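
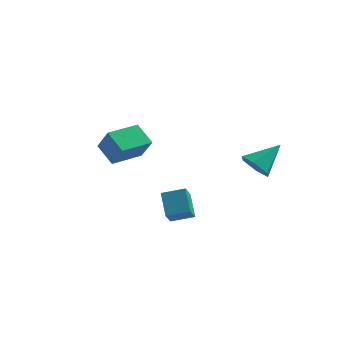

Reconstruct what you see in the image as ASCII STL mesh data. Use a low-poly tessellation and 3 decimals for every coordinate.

solid 
facet normal -0.486 -0.617 -0.619
outer loop
vertex 3.054 2.406 1.103
vertex 2.419 2.18 1.827
vertex 2.228 2.939 1.221
endloop
endfacet
facet normal 0.432 0.772 -0.466
outer loop
vertex 3.054 2.406 1.103
vertex 2.228 2.939 1.221
vertex 3.381 3.4 3.053
endloop
endfacet
facet normal -0.486 -0.617 -0.619
outer loop
vertex 2.228 2.939 1.221
vertex 2.419 2.18 1.827
vertex 1.593 2.712 1.945
endloop
endfacet
facet normal -0.351 0.936 -0.015
outer loop
vertex 2.228 2.939 1.221
vertex 1.593 2.712 1.945
vertex 3.381 3.4 3.053
endloop
endfacet
facet normal -0.486 -0.617 -0.619
outer loop
vertex 1.593 2.712 1.945
vertex 2.419 2.18 1.827
vertex 1.783 1.953 2.552
endloop
endfacet
facet normal -0.589 0.410 0.697
outer loop
vertex 1.593 2.712 1.945
vertex 1.783 1.953 2.552
vertex 3.381 3.4 3.053
endloop
endfacet
facet normal -0.486 -0.616 -0.619
outer loop
vertex 1.783 1.953 2.552
vertex 2.419 2.18 1.827
vertex 2.609 1.421 2.433
endloop
endfacet
facet normal -0.044 -0.283 0.958
outer loop
vertex 1.783 1.953 2.552
vertex 2.609 1.421 2.433
vertex 3.381 3.4 3.053
endloop
endfacet
facet normal -0.486 -0.616 -0.619
outer loop
vertex 2.609 1.421 2.433
vertex 2.419 2.18 1.827
vertex 3.245 1.647 1.709
endloop
endfacet
facet normal 0.737 -0.446 0.508
outer loop
vertex 2.609 1.421 2.433
vertex 3.245 1.647 1.709
vertex 3.381 3.4 3.053
endloop
endfacet
facet normal -0.486 -0.617 -0.619
outer loop
vertex 3.245 1.647 1.709
vertex 2.419 2.18 1.827
vertex 3.054 2.406 1.103
endloop
endfacet
facet normal 0.975 0.082 -0.205
outer loop
vertex 3.245 1.647 1.709
vertex 3.054 2.406 1.103
vertex 3.381 3.4 3.053
endloop
endfacet
facet normal -0.510 0.343 -0.789
outer loop
vertex -5.04 -0.732 3.322
vertex -4.09 0.899 3.418
vertex -4.021 -1.274 2.428
endloop
endfacet
facet normal -0.503 -0.863 -0.050
outer loop
vertex -3.21 -1.819 3.682
vertex -5.04 -0.732 3.322
vertex -4.021 -1.274 2.428
endloop
endfacet
facet normal -0.510 0.343 -0.789
outer loop
vertex -4.021 -1.274 2.428
vertex -4.09 0.899 3.418
vertex -3.071 0.358 2.523
endloop
endfacet
facet normal 0.698 -0.371 -0.613
outer loop
vertex -3.071 0.358 2.523
vertex -3.21 -1.819 3.682
vertex -4.021 -1.274 2.428
endloop
endfacet
facet normal -0.698 0.371 0.613
outer loop
vertex -5.04 -0.732 3.322
vertex -3.279 0.354 4.672
vertex -4.09 0.899 3.418
endloop
endfacet
facet normal -0.503 -0.863 -0.051
outer loop
vertex -4.229 -1.278 4.577
vertex -5.04 -0.732 3.322
vertex -3.21 -1.819 3.682
endloop
endfacet
facet normal -0.698 0.371 0.612
outer loop
vertex -4.229 -1.278 4.577
vertex -3.279 0.354 4.672
vertex -5.04 -0.732 3.322
endloop
endfacet
facet normal 0.502 0.863 0.050
outer loop
vertex -4.09 0.899 3.418
vertex -3.279 0.354 4.672
vertex -3.071 0.358 2.523
endloop
endfacet
facet normal 0.698 -0.371 -0.612
outer loop
vertex -2.26 -0.188 3.778
vertex -3.21 -1.819 3.682
vertex -3.071 0.358 2.523
endloop
endfacet
facet normal 0.503 0.863 0.050
outer loop
vertex -3.071 0.358 2.523
vertex -3.279 0.354 4.672
vertex -2.26 -0.188 3.778
endloop
endfacet
facet normal 0.510 -0.344 0.788
outer loop
vertex -2.26 -0.188 3.778
vertex -4.229 -1.278 4.577
vertex -3.21 -1.819 3.682
endloop
endfacet
facet normal 0.510 -0.343 0.789
outer loop
vertex -3.279 0.354 4.672
vertex -4.229 -1.278 4.577
vertex -2.26 -0.188 3.778
endloop
endfacet
facet normal -0.916 -0.298 -0.270
outer loop
vertex -0.466 -3.581 1.91
vertex -0.499 -2.849 1.216
vertex 0.155 -4.543 0.865
endloop
endfacet
facet normal 0.032 -0.726 0.687
outer loop
vertex 1.299 -4.171 1.204
vertex -0.466 -3.581 1.91
vertex 0.155 -4.543 0.865
endloop
endfacet
facet normal -0.916 -0.297 -0.271
outer loop
vertex 0.155 -4.543 0.865
vertex -0.499 -2.849 1.216
vertex 0.122 -3.81 0.171
endloop
endfacet
facet normal 0.401 -0.620 -0.674
outer loop
vertex 0.122 -3.81 0.171
vertex 1.299 -4.171 1.204
vertex 0.155 -4.543 0.865
endloop
endfacet
facet normal -0.401 0.621 0.674
outer loop
vertex -0.466 -3.581 1.91
vertex 0.645 -2.477 1.555
vertex -0.499 -2.849 1.216
endloop
endfacet
facet normal 0.032 -0.726 0.687
outer loop
vertex 0.678 -3.21 2.249
vertex -0.466 -3.581 1.91
vertex 1.299 -4.171 1.204
endloop
endfacet
facet normal -0.401 0.620 0.674
outer loop
vertex 0.678 -3.21 2.249
vertex 0.645 -2.477 1.555
vertex -0.466 -3.581 1.91
endloop
endfacet
facet normal -0.033 0.726 -0.687
outer loop
vertex -0.499 -2.849 1.216
vertex 0.645 -2.477 1.555
vertex 0.122 -3.81 0.171
endloop
endfacet
facet normal 0.401 -0.621 -0.674
outer loop
vertex 1.266 -3.439 0.51
vertex 1.299 -4.171 1.204
vertex 0.122 -3.81 0.171
endloop
endfacet
facet normal -0.032 0.726 -0.687
outer loop
vertex 0.122 -3.81 0.171
vertex 0.645 -2.477 1.555
vertex 1.266 -3.439 0.51
endloop
endfacet
facet normal 0.916 0.298 0.270
outer loop
vertex 1.266 -3.439 0.51
vertex 0.678 -3.21 2.249
vertex 1.299 -4.171 1.204
endloop
endfacet
facet normal 0.916 0.297 0.270
outer loop
vertex 0.645 -2.477 1.555
vertex 0.678 -3.21 2.249
vertex 1.266 -3.439 0.51
endloop
endfacet

endsolid


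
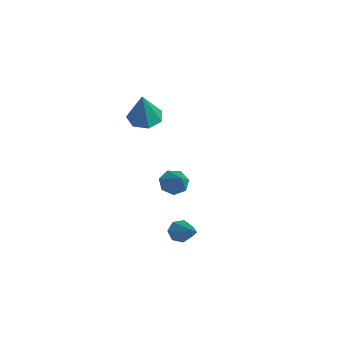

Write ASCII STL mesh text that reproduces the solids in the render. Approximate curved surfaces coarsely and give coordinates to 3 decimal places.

solid 
facet normal -0.768 0.013 -0.640
outer loop
vertex -0.566 1.985 -4.332
vertex -1.014 2.14 -3.791
vertex -0.652 2.593 -4.216
endloop
endfacet
facet normal 0.882 0.206 -0.423
outer loop
vertex -0.566 1.985 -4.332
vertex -0.652 2.593 -4.216
vertex 0.114 2.12 -2.849
endloop
endfacet
facet normal -0.768 0.013 -0.640
outer loop
vertex -0.652 2.593 -4.216
vertex -1.014 2.14 -3.791
vertex -1.011 2.86 -3.78
endloop
endfacet
facet normal 0.569 0.822 -0.035
outer loop
vertex -0.652 2.593 -4.216
vertex -1.011 2.86 -3.78
vertex 0.114 2.12 -2.849
endloop
endfacet
facet normal -0.768 0.013 -0.641
outer loop
vertex -1.011 2.86 -3.78
vertex -1.014 2.14 -3.791
vertex -1.373 2.584 -3.352
endloop
endfacet
facet normal 0.060 0.815 0.576
outer loop
vertex -1.011 2.86 -3.78
vertex -1.373 2.584 -3.352
vertex 0.114 2.12 -2.849
endloop
endfacet
facet normal -0.768 0.013 -0.641
outer loop
vertex -1.373 2.584 -3.352
vertex -1.014 2.14 -3.791
vertex -1.465 1.974 -3.254
endloop
endfacet
facet normal -0.260 0.191 0.946
outer loop
vertex -1.373 2.584 -3.352
vertex -1.465 1.974 -3.254
vertex 0.114 2.12 -2.849
endloop
endfacet
facet normal -0.768 0.013 -0.641
outer loop
vertex -1.465 1.974 -3.254
vertex -1.014 2.14 -3.791
vertex -1.218 1.489 -3.56
endloop
endfacet
facet normal -0.151 -0.581 0.799
outer loop
vertex -1.465 1.974 -3.254
vertex -1.218 1.489 -3.56
vertex 0.114 2.12 -2.849
endloop
endfacet
facet normal -0.768 0.014 -0.640
outer loop
vertex -1.218 1.489 -3.56
vertex -1.014 2.14 -3.791
vertex -0.818 1.494 -4.04
endloop
endfacet
facet normal 0.305 -0.920 0.245
outer loop
vertex -1.218 1.489 -3.56
vertex -0.818 1.494 -4.04
vertex 0.114 2.12 -2.849
endloop
endfacet
facet normal -0.768 0.014 -0.640
outer loop
vertex -0.818 1.494 -4.04
vertex -1.014 2.14 -3.791
vertex -0.566 1.985 -4.332
endloop
endfacet
facet normal 0.765 -0.570 -0.299
outer loop
vertex -0.818 1.494 -4.04
vertex -0.566 1.985 -4.332
vertex 0.114 2.12 -2.849
endloop
endfacet
facet normal -0.858 -0.088 -0.506
outer loop
vertex 3.32 1.158 -4.817
vertex 3.011 1.143 -4.291
vertex 3.162 1.627 -4.631
endloop
endfacet
facet normal 0.633 0.460 -0.623
outer loop
vertex 3.32 1.158 -4.817
vertex 3.162 1.627 -4.631
vertex 4.709 1.317 -3.289
endloop
endfacet
facet normal -0.858 -0.088 -0.507
outer loop
vertex 3.162 1.627 -4.631
vertex 3.011 1.143 -4.291
vertex 2.89 1.732 -4.189
endloop
endfacet
facet normal 0.255 0.964 -0.072
outer loop
vertex 3.162 1.627 -4.631
vertex 2.89 1.732 -4.189
vertex 4.709 1.317 -3.289
endloop
endfacet
facet normal -0.857 -0.088 -0.507
outer loop
vertex 2.89 1.732 -4.189
vertex 3.011 1.143 -4.291
vertex 2.709 1.394 -3.824
endloop
endfacet
facet normal -0.140 0.760 0.634
outer loop
vertex 2.89 1.732 -4.189
vertex 2.709 1.394 -3.824
vertex 4.709 1.317 -3.289
endloop
endfacet
facet normal -0.857 -0.087 -0.507
outer loop
vertex 2.709 1.394 -3.824
vertex 3.011 1.143 -4.291
vertex 2.755 0.867 -3.811
endloop
endfacet
facet normal -0.258 0.001 0.966
outer loop
vertex 2.709 1.394 -3.824
vertex 2.755 0.867 -3.811
vertex 4.709 1.317 -3.289
endloop
endfacet
facet normal -0.857 -0.087 -0.507
outer loop
vertex 2.755 0.867 -3.811
vertex 3.011 1.143 -4.291
vertex 2.994 0.548 -4.16
endloop
endfacet
facet normal -0.009 -0.741 0.671
outer loop
vertex 2.755 0.867 -3.811
vertex 2.994 0.548 -4.16
vertex 4.709 1.317 -3.289
endloop
endfacet
facet normal -0.858 -0.087 -0.506
outer loop
vertex 2.994 0.548 -4.16
vertex 3.011 1.143 -4.291
vertex 3.245 0.677 -4.608
endloop
endfacet
facet normal 0.420 -0.907 -0.026
outer loop
vertex 2.994 0.548 -4.16
vertex 3.245 0.677 -4.608
vertex 4.709 1.317 -3.289
endloop
endfacet
facet normal -0.858 -0.086 -0.506
outer loop
vertex 3.245 0.677 -4.608
vertex 3.011 1.143 -4.291
vertex 3.32 1.158 -4.817
endloop
endfacet
facet normal 0.706 -0.372 -0.603
outer loop
vertex 3.245 0.677 -4.608
vertex 3.32 1.158 -4.817
vertex 4.709 1.317 -3.289
endloop
endfacet
facet normal -0.387 0.179 -0.904
outer loop
vertex -0.48 1.392 0.655
vertex -1.04 0.791 0.776
vertex -1.099 1.598 0.961
endloop
endfacet
facet normal 0.453 0.811 0.370
outer loop
vertex -0.48 1.392 0.655
vertex -1.099 1.598 0.961
vertex -0.3 0.449 2.504
endloop
endfacet
facet normal -0.387 0.179 -0.905
outer loop
vertex -1.099 1.598 0.961
vertex -1.04 0.791 0.776
vertex -1.673 1.196 1.127
endloop
endfacet
facet normal -0.291 0.689 0.664
outer loop
vertex -1.099 1.598 0.961
vertex -1.673 1.196 1.127
vertex -0.3 0.449 2.504
endloop
endfacet
facet normal -0.387 0.179 -0.904
outer loop
vertex -1.673 1.196 1.127
vertex -1.04 0.791 0.776
vertex -1.77 0.489 1.029
endloop
endfacet
facet normal -0.708 -0.001 0.706
outer loop
vertex -1.673 1.196 1.127
vertex -1.77 0.489 1.029
vertex -0.3 0.449 2.504
endloop
endfacet
facet normal -0.387 0.178 -0.905
outer loop
vertex -1.77 0.489 1.029
vertex -1.04 0.791 0.776
vertex -1.317 0.009 0.741
endloop
endfacet
facet normal -0.487 -0.739 0.465
outer loop
vertex -1.77 0.489 1.029
vertex -1.317 0.009 0.741
vertex -0.3 0.449 2.504
endloop
endfacet
facet normal -0.387 0.178 -0.905
outer loop
vertex -1.317 0.009 0.741
vertex -1.04 0.791 0.776
vertex -0.655 0.118 0.479
endloop
endfacet
facet normal 0.208 -0.970 0.122
outer loop
vertex -1.317 0.009 0.741
vertex -0.655 0.118 0.479
vertex -0.3 0.449 2.504
endloop
endfacet
facet normal -0.387 0.178 -0.905
outer loop
vertex -0.655 0.118 0.479
vertex -1.04 0.791 0.776
vertex -0.283 0.733 0.441
endloop
endfacet
facet normal 0.852 -0.519 -0.064
outer loop
vertex -0.655 0.118 0.479
vertex -0.283 0.733 0.441
vertex -0.3 0.449 2.504
endloop
endfacet
facet normal -0.387 0.178 -0.905
outer loop
vertex -0.283 0.733 0.441
vertex -1.04 0.791 0.776
vertex -0.48 1.392 0.655
endloop
endfacet
facet normal 0.961 0.273 0.045
outer loop
vertex -0.283 0.733 0.441
vertex -0.48 1.392 0.655
vertex -0.3 0.449 2.504
endloop
endfacet

endsolid


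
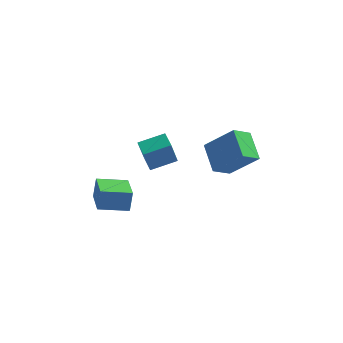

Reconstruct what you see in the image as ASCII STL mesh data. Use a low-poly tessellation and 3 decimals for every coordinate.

solid 
facet normal -0.879 -0.403 -0.254
outer loop
vertex -1.003 0.244 -0.079
vertex -1.453 1.122 0.084
vertex -0.729 0.692 -1.738
endloop
endfacet
facet normal 0.451 -0.878 -0.163
outer loop
vertex 0.633 1.318 -1.344
vertex -1.003 0.244 -0.079
vertex -0.729 0.692 -1.738
endloop
endfacet
facet normal -0.879 -0.403 -0.254
outer loop
vertex -0.729 0.692 -1.738
vertex -1.453 1.122 0.084
vertex -1.179 1.57 -1.575
endloop
endfacet
facet normal 0.157 0.258 -0.953
outer loop
vertex -1.179 1.57 -1.575
vertex 0.633 1.318 -1.344
vertex -0.729 0.692 -1.738
endloop
endfacet
facet normal -0.157 -0.258 0.953
outer loop
vertex -1.003 0.244 -0.079
vertex -0.091 1.748 0.478
vertex -1.453 1.122 0.084
endloop
endfacet
facet normal 0.451 -0.878 -0.163
outer loop
vertex 0.359 0.87 0.315
vertex -1.003 0.244 -0.079
vertex 0.633 1.318 -1.344
endloop
endfacet
facet normal -0.157 -0.258 0.953
outer loop
vertex 0.359 0.87 0.315
vertex -0.091 1.748 0.478
vertex -1.003 0.244 -0.079
endloop
endfacet
facet normal -0.451 0.878 0.163
outer loop
vertex -1.453 1.122 0.084
vertex -0.091 1.748 0.478
vertex -1.179 1.57 -1.575
endloop
endfacet
facet normal 0.157 0.258 -0.953
outer loop
vertex 0.183 2.196 -1.181
vertex 0.633 1.318 -1.344
vertex -1.179 1.57 -1.575
endloop
endfacet
facet normal -0.451 0.878 0.163
outer loop
vertex -1.179 1.57 -1.575
vertex -0.091 1.748 0.478
vertex 0.183 2.196 -1.181
endloop
endfacet
facet normal 0.879 0.403 0.254
outer loop
vertex 0.183 2.196 -1.181
vertex 0.359 0.87 0.315
vertex 0.633 1.318 -1.344
endloop
endfacet
facet normal 0.879 0.403 0.254
outer loop
vertex -0.091 1.748 0.478
vertex 0.359 0.87 0.315
vertex 0.183 2.196 -1.181
endloop
endfacet
facet normal -0.715 0.040 -0.698
outer loop
vertex 2.098 0.622 0.736
vertex 2.888 1.367 -0.032
vertex 2.748 -0.843 -0.014
endloop
endfacet
facet normal -0.594 -0.559 0.578
outer loop
vertex 4.272 -0.927 1.472
vertex 2.098 0.622 0.736
vertex 2.748 -0.843 -0.014
endloop
endfacet
facet normal -0.715 0.040 -0.698
outer loop
vertex 2.748 -0.843 -0.014
vertex 2.888 1.367 -0.032
vertex 3.539 -0.099 -0.782
endloop
endfacet
facet normal 0.367 -0.828 -0.424
outer loop
vertex 3.539 -0.099 -0.782
vertex 4.272 -0.927 1.472
vertex 2.748 -0.843 -0.014
endloop
endfacet
facet normal -0.368 0.827 0.424
outer loop
vertex 2.098 0.622 0.736
vertex 4.412 1.283 1.454
vertex 2.888 1.367 -0.032
endloop
endfacet
facet normal -0.594 -0.559 0.578
outer loop
vertex 3.621 0.539 2.222
vertex 2.098 0.622 0.736
vertex 4.272 -0.927 1.472
endloop
endfacet
facet normal -0.368 0.828 0.423
outer loop
vertex 3.621 0.539 2.222
vertex 4.412 1.283 1.454
vertex 2.098 0.622 0.736
endloop
endfacet
facet normal 0.594 0.559 -0.578
outer loop
vertex 2.888 1.367 -0.032
vertex 4.412 1.283 1.454
vertex 3.539 -0.099 -0.782
endloop
endfacet
facet normal 0.368 -0.827 -0.424
outer loop
vertex 5.062 -0.182 0.704
vertex 4.272 -0.927 1.472
vertex 3.539 -0.099 -0.782
endloop
endfacet
facet normal 0.594 0.559 -0.578
outer loop
vertex 3.539 -0.099 -0.782
vertex 4.412 1.283 1.454
vertex 5.062 -0.182 0.704
endloop
endfacet
facet normal 0.715 -0.039 0.698
outer loop
vertex 5.062 -0.182 0.704
vertex 3.621 0.539 2.222
vertex 4.272 -0.927 1.472
endloop
endfacet
facet normal 0.715 -0.040 0.698
outer loop
vertex 4.412 1.283 1.454
vertex 3.621 0.539 2.222
vertex 5.062 -0.182 0.704
endloop
endfacet
facet normal -0.955 -0.239 0.176
outer loop
vertex -2.968 -1.629 -1.72
vertex -3.509 0.109 -2.297
vertex -3.074 -2.035 -2.844
endloop
endfacet
facet normal 0.283 -0.910 0.302
outer loop
vertex -1.451 -1.629 -3.143
vertex -2.968 -1.629 -1.72
vertex -3.074 -2.035 -2.844
endloop
endfacet
facet normal -0.955 -0.239 0.176
outer loop
vertex -3.074 -2.035 -2.844
vertex -3.509 0.109 -2.297
vertex -3.615 -0.297 -3.421
endloop
endfacet
facet normal -0.088 -0.338 -0.937
outer loop
vertex -3.615 -0.297 -3.421
vertex -1.451 -1.629 -3.143
vertex -3.074 -2.035 -2.844
endloop
endfacet
facet normal 0.088 0.338 0.937
outer loop
vertex -2.968 -1.629 -1.72
vertex -1.886 0.515 -2.596
vertex -3.509 0.109 -2.297
endloop
endfacet
facet normal 0.283 -0.910 0.302
outer loop
vertex -1.345 -1.223 -2.019
vertex -2.968 -1.629 -1.72
vertex -1.451 -1.629 -3.143
endloop
endfacet
facet normal 0.088 0.338 0.937
outer loop
vertex -1.345 -1.223 -2.019
vertex -1.886 0.515 -2.596
vertex -2.968 -1.629 -1.72
endloop
endfacet
facet normal -0.283 0.910 -0.302
outer loop
vertex -3.509 0.109 -2.297
vertex -1.886 0.515 -2.596
vertex -3.615 -0.297 -3.421
endloop
endfacet
facet normal -0.088 -0.338 -0.937
outer loop
vertex -1.992 0.109 -3.72
vertex -1.451 -1.629 -3.143
vertex -3.615 -0.297 -3.421
endloop
endfacet
facet normal -0.283 0.910 -0.302
outer loop
vertex -3.615 -0.297 -3.421
vertex -1.886 0.515 -2.596
vertex -1.992 0.109 -3.72
endloop
endfacet
facet normal 0.955 0.239 -0.176
outer loop
vertex -1.992 0.109 -3.72
vertex -1.345 -1.223 -2.019
vertex -1.451 -1.629 -3.143
endloop
endfacet
facet normal 0.955 0.239 -0.176
outer loop
vertex -1.886 0.515 -2.596
vertex -1.345 -1.223 -2.019
vertex -1.992 0.109 -3.72
endloop
endfacet

endsolid


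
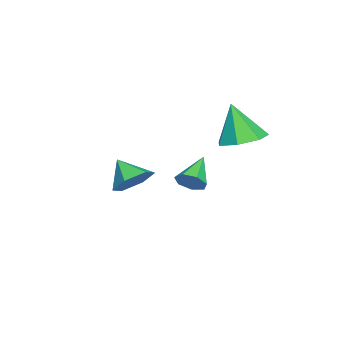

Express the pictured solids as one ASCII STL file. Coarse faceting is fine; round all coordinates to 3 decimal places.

solid 
facet normal 0.138 0.290 -0.947
outer loop
vertex -0.454 0.389 1.281
vertex -1.102 1.087 1.4
vertex -0.154 1.119 1.548
endloop
endfacet
facet normal 0.761 -0.475 0.442
outer loop
vertex -0.454 0.389 1.281
vertex -0.154 1.119 1.548
vertex -1.338 0.593 3.02
endloop
endfacet
facet normal 0.138 0.290 -0.947
outer loop
vertex -0.154 1.119 1.548
vertex -1.102 1.087 1.4
vertex -0.567 1.825 1.704
endloop
endfacet
facet normal 0.703 0.265 0.660
outer loop
vertex -0.154 1.119 1.548
vertex -0.567 1.825 1.704
vertex -1.338 0.593 3.02
endloop
endfacet
facet normal 0.138 0.290 -0.947
outer loop
vertex -0.567 1.825 1.704
vertex -1.102 1.087 1.4
vertex -1.383 1.976 1.631
endloop
endfacet
facet normal 0.068 0.708 0.703
outer loop
vertex -0.567 1.825 1.704
vertex -1.383 1.976 1.631
vertex -1.338 0.593 3.02
endloop
endfacet
facet normal 0.139 0.290 -0.947
outer loop
vertex -1.383 1.976 1.631
vertex -1.102 1.087 1.4
vertex -1.987 1.458 1.384
endloop
endfacet
facet normal -0.665 0.519 0.538
outer loop
vertex -1.383 1.976 1.631
vertex -1.987 1.458 1.384
vertex -1.338 0.593 3.02
endloop
endfacet
facet normal 0.138 0.289 -0.947
outer loop
vertex -1.987 1.458 1.384
vertex -1.102 1.087 1.4
vertex -1.924 0.661 1.15
endloop
endfacet
facet normal -0.944 -0.160 0.290
outer loop
vertex -1.987 1.458 1.384
vertex -1.924 0.661 1.15
vertex -1.338 0.593 3.02
endloop
endfacet
facet normal 0.138 0.289 -0.947
outer loop
vertex -1.924 0.661 1.15
vertex -1.102 1.087 1.4
vertex -1.242 0.185 1.104
endloop
endfacet
facet normal -0.560 -0.816 0.146
outer loop
vertex -1.924 0.661 1.15
vertex -1.242 0.185 1.104
vertex -1.338 0.593 3.02
endloop
endfacet
facet normal 0.138 0.289 -0.947
outer loop
vertex -1.242 0.185 1.104
vertex -1.102 1.087 1.4
vertex -0.454 0.389 1.281
endloop
endfacet
facet normal 0.200 -0.956 0.214
outer loop
vertex -1.242 0.185 1.104
vertex -0.454 0.389 1.281
vertex -1.338 0.593 3.02
endloop
endfacet
facet normal 0.837 -0.116 -0.534
outer loop
vertex 3.165 0.012 1.444
vertex 2.889 0.221 0.966
vertex 3.192 0.519 1.376
endloop
endfacet
facet normal 0.203 0.120 0.972
outer loop
vertex 3.165 0.012 1.444
vertex 3.192 0.519 1.376
vertex 1.751 0.379 1.694
endloop
endfacet
facet normal 0.837 -0.117 -0.534
outer loop
vertex 3.192 0.519 1.376
vertex 2.889 0.221 0.966
vertex 2.991 0.801 0.999
endloop
endfacet
facet normal 0.049 0.812 0.581
outer loop
vertex 3.192 0.519 1.376
vertex 2.991 0.801 0.999
vertex 1.751 0.379 1.694
endloop
endfacet
facet normal 0.837 -0.117 -0.535
outer loop
vertex 2.991 0.801 0.999
vertex 2.889 0.221 0.966
vertex 2.713 0.646 0.598
endloop
endfacet
facet normal -0.370 0.923 -0.100
outer loop
vertex 2.991 0.801 0.999
vertex 2.713 0.646 0.598
vertex 1.751 0.379 1.694
endloop
endfacet
facet normal 0.837 -0.116 -0.534
outer loop
vertex 2.713 0.646 0.598
vertex 2.889 0.221 0.966
vertex 2.568 0.171 0.474
endloop
endfacet
facet normal -0.741 0.372 -0.559
outer loop
vertex 2.713 0.646 0.598
vertex 2.568 0.171 0.474
vertex 1.751 0.379 1.694
endloop
endfacet
facet normal 0.837 -0.116 -0.534
outer loop
vertex 2.568 0.171 0.474
vertex 2.889 0.221 0.966
vertex 2.665 -0.267 0.721
endloop
endfacet
facet normal -0.783 -0.428 -0.451
outer loop
vertex 2.568 0.171 0.474
vertex 2.665 -0.267 0.721
vertex 1.751 0.379 1.694
endloop
endfacet
facet normal 0.837 -0.116 -0.535
outer loop
vertex 2.665 -0.267 0.721
vertex 2.889 0.221 0.966
vertex 2.931 -0.338 1.153
endloop
endfacet
facet normal -0.465 -0.874 0.143
outer loop
vertex 2.665 -0.267 0.721
vertex 2.931 -0.338 1.153
vertex 1.751 0.379 1.694
endloop
endfacet
facet normal 0.837 -0.116 -0.534
outer loop
vertex 2.931 -0.338 1.153
vertex 2.889 0.221 0.966
vertex 3.165 0.012 1.444
endloop
endfacet
facet normal -0.026 -0.629 0.777
outer loop
vertex 2.931 -0.338 1.153
vertex 3.165 0.012 1.444
vertex 1.751 0.379 1.694
endloop
endfacet
facet normal 0.403 0.631 -0.662
outer loop
vertex -1.192 -3.79 -1.805
vertex -1.738 -3.136 -1.514
vertex -0.931 -3.252 -1.133
endloop
endfacet
facet normal 0.522 -0.753 0.400
outer loop
vertex -1.192 -3.79 -1.805
vertex -0.931 -3.252 -1.133
vertex -2.242 -3.924 -0.686
endloop
endfacet
facet normal 0.404 0.630 -0.663
outer loop
vertex -0.931 -3.252 -1.133
vertex -1.738 -3.136 -1.514
vertex -1.476 -2.597 -0.842
endloop
endfacet
facet normal 0.368 -0.104 0.924
outer loop
vertex -0.931 -3.252 -1.133
vertex -1.476 -2.597 -0.842
vertex -2.242 -3.924 -0.686
endloop
endfacet
facet normal 0.404 0.630 -0.663
outer loop
vertex -1.476 -2.597 -0.842
vertex -1.738 -3.136 -1.514
vertex -2.283 -2.481 -1.223
endloop
endfacet
facet normal -0.368 0.315 0.875
outer loop
vertex -1.476 -2.597 -0.842
vertex -2.283 -2.481 -1.223
vertex -2.242 -3.924 -0.686
endloop
endfacet
facet normal 0.404 0.630 -0.663
outer loop
vertex -2.283 -2.481 -1.223
vertex -1.738 -3.136 -1.514
vertex -2.545 -3.02 -1.895
endloop
endfacet
facet normal -0.950 0.085 0.302
outer loop
vertex -2.283 -2.481 -1.223
vertex -2.545 -3.02 -1.895
vertex -2.242 -3.924 -0.686
endloop
endfacet
facet normal 0.404 0.631 -0.663
outer loop
vertex -2.545 -3.02 -1.895
vertex -1.738 -3.136 -1.514
vertex -2.0 -3.674 -2.186
endloop
endfacet
facet normal -0.795 -0.564 -0.222
outer loop
vertex -2.545 -3.02 -1.895
vertex -2.0 -3.674 -2.186
vertex -2.242 -3.924 -0.686
endloop
endfacet
facet normal 0.403 0.631 -0.663
outer loop
vertex -2.0 -3.674 -2.186
vertex -1.738 -3.136 -1.514
vertex -1.192 -3.79 -1.805
endloop
endfacet
facet normal -0.059 -0.983 -0.173
outer loop
vertex -2.0 -3.674 -2.186
vertex -1.192 -3.79 -1.805
vertex -2.242 -3.924 -0.686
endloop
endfacet

endsolid


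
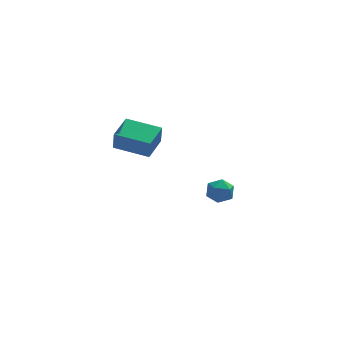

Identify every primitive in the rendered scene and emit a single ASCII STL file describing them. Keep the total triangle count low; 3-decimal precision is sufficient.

solid 
facet normal -0.893 0.430 0.132
outer loop
vertex -3.931 -3.64 2.377
vertex -3.429 -2.662 2.589
vertex -3.96 -3.449 1.56
endloop
endfacet
facet normal -0.448 -0.874 -0.188
outer loop
vertex -2.691 -4.058 1.371
vertex -3.931 -3.64 2.377
vertex -3.96 -3.449 1.56
endloop
endfacet
facet normal -0.893 0.430 0.132
outer loop
vertex -3.96 -3.449 1.56
vertex -3.429 -2.662 2.589
vertex -3.458 -2.47 1.771
endloop
endfacet
facet normal -0.036 0.228 -0.973
outer loop
vertex -3.458 -2.47 1.771
vertex -2.691 -4.058 1.371
vertex -3.96 -3.449 1.56
endloop
endfacet
facet normal 0.035 -0.229 0.973
outer loop
vertex -3.931 -3.64 2.377
vertex -2.16 -3.271 2.4
vertex -3.429 -2.662 2.589
endloop
endfacet
facet normal -0.448 -0.874 -0.189
outer loop
vertex -2.662 -4.25 2.189
vertex -3.931 -3.64 2.377
vertex -2.691 -4.058 1.371
endloop
endfacet
facet normal 0.035 -0.228 0.973
outer loop
vertex -2.662 -4.25 2.189
vertex -2.16 -3.271 2.4
vertex -3.931 -3.64 2.377
endloop
endfacet
facet normal 0.448 0.874 0.189
outer loop
vertex -3.429 -2.662 2.589
vertex -2.16 -3.271 2.4
vertex -3.458 -2.47 1.771
endloop
endfacet
facet normal -0.034 0.229 -0.973
outer loop
vertex -2.189 -3.08 1.583
vertex -2.691 -4.058 1.371
vertex -3.458 -2.47 1.771
endloop
endfacet
facet normal 0.448 0.874 0.188
outer loop
vertex -3.458 -2.47 1.771
vertex -2.16 -3.271 2.4
vertex -2.189 -3.08 1.583
endloop
endfacet
facet normal 0.893 -0.430 -0.133
outer loop
vertex -2.189 -3.08 1.583
vertex -2.662 -4.25 2.189
vertex -2.691 -4.058 1.371
endloop
endfacet
facet normal 0.893 -0.430 -0.132
outer loop
vertex -2.16 -3.271 2.4
vertex -2.662 -4.25 2.189
vertex -2.189 -3.08 1.583
endloop
endfacet
facet normal -0.195 0.695 0.692
outer loop
vertex 0.397 0.253 -3.018
vertex -0.12 -0.064 -2.845
vertex 0.433 -0.186 -2.567
endloop
endfacet
facet normal 0.507 0.637 0.580
outer loop
vertex 0.397 0.253 -3.018
vertex 0.433 -0.186 -2.567
vertex 0.885 -0.147 -3.005
endloop
endfacet
facet normal 0.632 0.767 -0.109
outer loop
vertex 0.397 0.253 -3.018
vertex 0.885 -0.147 -3.005
vertex 0.612 0.0 -3.554
endloop
endfacet
facet normal 0.007 0.905 -0.425
outer loop
vertex 0.397 0.253 -3.018
vertex 0.612 0.0 -3.554
vertex -0.009 0.051 -3.455
endloop
endfacet
facet normal -0.504 0.861 0.071
outer loop
vertex 0.397 0.253 -3.018
vertex -0.009 0.051 -3.455
vertex -0.12 -0.064 -2.845
endloop
endfacet
facet normal 0.697 -0.038 0.716
outer loop
vertex 0.885 -0.147 -3.005
vertex 0.433 -0.186 -2.567
vertex 0.669 -0.711 -2.825
endloop
endfacet
facet normal -0.439 0.055 0.897
outer loop
vertex 0.433 -0.186 -2.567
vertex -0.12 -0.064 -2.845
vertex 0.048 -0.66 -2.726
endloop
endfacet
facet normal -0.939 0.325 -0.110
outer loop
vertex -0.12 -0.064 -2.845
vertex -0.009 0.051 -3.455
vertex -0.225 -0.513 -3.275
endloop
endfacet
facet normal -0.113 0.397 -0.911
outer loop
vertex -0.009 0.051 -3.455
vertex 0.612 0.0 -3.554
vertex 0.227 -0.474 -3.713
endloop
endfacet
facet normal 0.900 0.174 -0.401
outer loop
vertex 0.612 0.0 -3.554
vertex 0.885 -0.147 -3.005
vertex 0.78 -0.596 -3.435
endloop
endfacet
facet normal -0.007 -0.905 0.425
outer loop
vertex 0.263 -0.913 -3.262
vertex 0.669 -0.711 -2.825
vertex 0.048 -0.66 -2.726
endloop
endfacet
facet normal -0.632 -0.767 0.109
outer loop
vertex 0.263 -0.913 -3.262
vertex 0.048 -0.66 -2.726
vertex -0.225 -0.513 -3.275
endloop
endfacet
facet normal -0.507 -0.637 -0.580
outer loop
vertex 0.263 -0.913 -3.262
vertex -0.225 -0.513 -3.275
vertex 0.227 -0.474 -3.713
endloop
endfacet
facet normal 0.195 -0.695 -0.692
outer loop
vertex 0.263 -0.913 -3.262
vertex 0.227 -0.474 -3.713
vertex 0.78 -0.596 -3.435
endloop
endfacet
facet normal 0.504 -0.861 -0.071
outer loop
vertex 0.263 -0.913 -3.262
vertex 0.78 -0.596 -3.435
vertex 0.669 -0.711 -2.825
endloop
endfacet
facet normal 0.113 -0.397 0.911
outer loop
vertex 0.048 -0.66 -2.726
vertex 0.669 -0.711 -2.825
vertex 0.433 -0.186 -2.567
endloop
endfacet
facet normal -0.900 -0.174 0.401
outer loop
vertex -0.225 -0.513 -3.275
vertex 0.048 -0.66 -2.726
vertex -0.12 -0.064 -2.845
endloop
endfacet
facet normal -0.697 0.038 -0.716
outer loop
vertex 0.227 -0.474 -3.713
vertex -0.225 -0.513 -3.275
vertex -0.009 0.051 -3.455
endloop
endfacet
facet normal 0.439 -0.055 -0.897
outer loop
vertex 0.78 -0.596 -3.435
vertex 0.227 -0.474 -3.713
vertex 0.612 0.0 -3.554
endloop
endfacet
facet normal 0.939 -0.325 0.110
outer loop
vertex 0.669 -0.711 -2.825
vertex 0.78 -0.596 -3.435
vertex 0.885 -0.147 -3.005
endloop
endfacet

endsolid


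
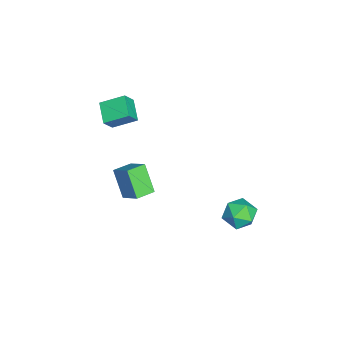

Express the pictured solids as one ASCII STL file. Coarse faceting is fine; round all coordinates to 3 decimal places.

solid 
facet normal -0.684 0.719 -0.120
outer loop
vertex -0.827 -2.69 0.32
vertex -0.28 -2.07 0.918
vertex -0.175 -2.246 -0.738
endloop
endfacet
facet normal -0.536 -0.608 -0.586
outer loop
vertex 0.4 -2.85 -0.638
vertex -0.827 -2.69 0.32
vertex -0.175 -2.246 -0.738
endloop
endfacet
facet normal -0.684 0.719 -0.120
outer loop
vertex -0.175 -2.246 -0.738
vertex -0.28 -2.07 0.918
vertex 0.372 -1.626 -0.141
endloop
endfacet
facet normal 0.493 0.337 -0.802
outer loop
vertex 0.372 -1.626 -0.141
vertex 0.4 -2.85 -0.638
vertex -0.175 -2.246 -0.738
endloop
endfacet
facet normal -0.494 -0.337 0.801
outer loop
vertex -0.827 -2.69 0.32
vertex 0.295 -2.674 1.018
vertex -0.28 -2.07 0.918
endloop
endfacet
facet normal -0.536 -0.608 -0.585
outer loop
vertex -0.252 -3.294 0.421
vertex -0.827 -2.69 0.32
vertex 0.4 -2.85 -0.638
endloop
endfacet
facet normal -0.494 -0.336 0.802
outer loop
vertex -0.252 -3.294 0.421
vertex 0.295 -2.674 1.018
vertex -0.827 -2.69 0.32
endloop
endfacet
facet normal 0.537 0.608 0.585
outer loop
vertex -0.28 -2.07 0.918
vertex 0.295 -2.674 1.018
vertex 0.372 -1.626 -0.141
endloop
endfacet
facet normal 0.494 0.337 -0.801
outer loop
vertex 0.947 -2.23 -0.04
vertex 0.4 -2.85 -0.638
vertex 0.372 -1.626 -0.141
endloop
endfacet
facet normal 0.536 0.608 0.586
outer loop
vertex 0.372 -1.626 -0.141
vertex 0.295 -2.674 1.018
vertex 0.947 -2.23 -0.04
endloop
endfacet
facet normal 0.684 -0.719 0.120
outer loop
vertex 0.947 -2.23 -0.04
vertex -0.252 -3.294 0.421
vertex 0.4 -2.85 -0.638
endloop
endfacet
facet normal 0.684 -0.719 0.120
outer loop
vertex 0.295 -2.674 1.018
vertex -0.252 -3.294 0.421
vertex 0.947 -2.23 -0.04
endloop
endfacet
facet normal -0.493 0.358 -0.793
outer loop
vertex -4.084 -4.005 0.643
vertex -4.158 -2.986 1.149
vertex -3.182 -3.724 0.209
endloop
endfacet
facet normal 0.065 -0.894 -0.444
outer loop
vertex -2.782 -4.014 0.851
vertex -4.084 -4.005 0.643
vertex -3.182 -3.724 0.209
endloop
endfacet
facet normal -0.493 0.358 -0.793
outer loop
vertex -3.182 -3.724 0.209
vertex -4.158 -2.986 1.149
vertex -3.256 -2.705 0.715
endloop
endfacet
facet normal 0.867 0.271 -0.418
outer loop
vertex -3.256 -2.705 0.715
vertex -2.782 -4.014 0.851
vertex -3.182 -3.724 0.209
endloop
endfacet
facet normal -0.867 -0.271 0.418
outer loop
vertex -4.084 -4.005 0.643
vertex -3.758 -3.276 1.791
vertex -4.158 -2.986 1.149
endloop
endfacet
facet normal 0.065 -0.894 -0.444
outer loop
vertex -3.684 -4.295 1.285
vertex -4.084 -4.005 0.643
vertex -2.782 -4.014 0.851
endloop
endfacet
facet normal -0.867 -0.271 0.418
outer loop
vertex -3.684 -4.295 1.285
vertex -3.758 -3.276 1.791
vertex -4.084 -4.005 0.643
endloop
endfacet
facet normal -0.065 0.894 0.444
outer loop
vertex -4.158 -2.986 1.149
vertex -3.758 -3.276 1.791
vertex -3.256 -2.705 0.715
endloop
endfacet
facet normal 0.867 0.271 -0.418
outer loop
vertex -2.856 -2.995 1.357
vertex -2.782 -4.014 0.851
vertex -3.256 -2.705 0.715
endloop
endfacet
facet normal -0.065 0.894 0.444
outer loop
vertex -3.256 -2.705 0.715
vertex -3.758 -3.276 1.791
vertex -2.856 -2.995 1.357
endloop
endfacet
facet normal 0.493 -0.358 0.793
outer loop
vertex -2.856 -2.995 1.357
vertex -3.684 -4.295 1.285
vertex -2.782 -4.014 0.851
endloop
endfacet
facet normal 0.493 -0.358 0.793
outer loop
vertex -3.758 -3.276 1.791
vertex -3.684 -4.295 1.285
vertex -2.856 -2.995 1.357
endloop
endfacet
facet normal 0.193 0.837 0.513
outer loop
vertex -0.72 2.28 -2.038
vertex -0.412 1.862 -1.472
vertex 0.029 2.113 -2.048
endloop
endfacet
facet normal 0.211 0.959 -0.190
outer loop
vertex -0.72 2.28 -2.038
vertex 0.029 2.113 -2.048
vertex -0.381 2.075 -2.695
endloop
endfacet
facet normal -0.423 0.780 -0.462
outer loop
vertex -0.72 2.28 -2.038
vertex -0.381 2.075 -2.695
vertex -1.077 1.801 -2.52
endloop
endfacet
facet normal -0.834 0.547 0.074
outer loop
vertex -0.72 2.28 -2.038
vertex -1.077 1.801 -2.52
vertex -1.096 1.67 -1.764
endloop
endfacet
facet normal -0.452 0.582 0.676
outer loop
vertex -0.72 2.28 -2.038
vertex -1.096 1.67 -1.764
vertex -0.412 1.862 -1.472
endloop
endfacet
facet normal 0.703 0.528 -0.477
outer loop
vertex -0.381 2.075 -2.695
vertex 0.029 2.113 -2.048
vertex 0.136 1.53 -2.536
endloop
endfacet
facet normal 0.674 0.331 0.660
outer loop
vertex 0.029 2.113 -2.048
vertex -0.412 1.862 -1.472
vertex 0.117 1.399 -1.78
endloop
endfacet
facet normal -0.372 -0.083 0.925
outer loop
vertex -0.412 1.862 -1.472
vertex -1.096 1.67 -1.764
vertex -0.579 1.125 -1.605
endloop
endfacet
facet normal -0.989 -0.140 -0.049
outer loop
vertex -1.096 1.67 -1.764
vertex -1.077 1.801 -2.52
vertex -0.989 1.087 -2.252
endloop
endfacet
facet normal -0.324 0.239 -0.915
outer loop
vertex -1.077 1.801 -2.52
vertex -0.381 2.075 -2.695
vertex -0.548 1.338 -2.828
endloop
endfacet
facet normal 0.834 -0.547 -0.074
outer loop
vertex -0.24 0.92 -2.262
vertex 0.136 1.53 -2.536
vertex 0.117 1.399 -1.78
endloop
endfacet
facet normal 0.423 -0.780 0.462
outer loop
vertex -0.24 0.92 -2.262
vertex 0.117 1.399 -1.78
vertex -0.579 1.125 -1.605
endloop
endfacet
facet normal -0.211 -0.959 0.190
outer loop
vertex -0.24 0.92 -2.262
vertex -0.579 1.125 -1.605
vertex -0.989 1.087 -2.252
endloop
endfacet
facet normal -0.193 -0.837 -0.513
outer loop
vertex -0.24 0.92 -2.262
vertex -0.989 1.087 -2.252
vertex -0.548 1.338 -2.828
endloop
endfacet
facet normal 0.452 -0.582 -0.676
outer loop
vertex -0.24 0.92 -2.262
vertex -0.548 1.338 -2.828
vertex 0.136 1.53 -2.536
endloop
endfacet
facet normal 0.989 0.140 0.049
outer loop
vertex 0.117 1.399 -1.78
vertex 0.136 1.53 -2.536
vertex 0.029 2.113 -2.048
endloop
endfacet
facet normal 0.324 -0.239 0.915
outer loop
vertex -0.579 1.125 -1.605
vertex 0.117 1.399 -1.78
vertex -0.412 1.862 -1.472
endloop
endfacet
facet normal -0.703 -0.528 0.477
outer loop
vertex -0.989 1.087 -2.252
vertex -0.579 1.125 -1.605
vertex -1.096 1.67 -1.764
endloop
endfacet
facet normal -0.674 -0.331 -0.660
outer loop
vertex -0.548 1.338 -2.828
vertex -0.989 1.087 -2.252
vertex -1.077 1.801 -2.52
endloop
endfacet
facet normal 0.372 0.083 -0.925
outer loop
vertex 0.136 1.53 -2.536
vertex -0.548 1.338 -2.828
vertex -0.381 2.075 -2.695
endloop
endfacet

endsolid


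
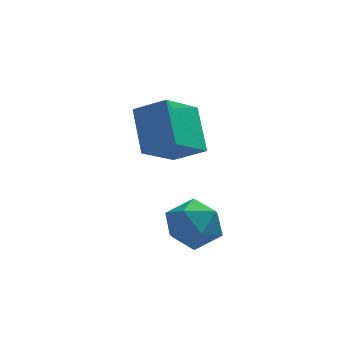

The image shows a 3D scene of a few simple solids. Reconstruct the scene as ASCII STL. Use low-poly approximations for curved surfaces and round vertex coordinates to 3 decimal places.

solid 
facet normal -0.981 0.031 -0.190
outer loop
vertex -1.282 0.843 -3.871
vertex -1.458 -0.096 -3.113
vertex -1.504 1.047 -2.689
endloop
endfacet
facet normal -0.691 0.680 -0.247
outer loop
vertex -1.282 0.843 -3.871
vertex -1.504 1.047 -2.689
vertex -0.654 1.699 -3.272
endloop
endfacet
facet normal -0.177 0.648 -0.741
outer loop
vertex -1.282 0.843 -3.871
vertex -0.654 1.699 -3.272
vertex -0.082 0.96 -4.055
endloop
endfacet
facet normal -0.150 -0.020 -0.989
outer loop
vertex -1.282 0.843 -3.871
vertex -0.082 0.96 -4.055
vertex -0.579 -0.15 -3.957
endloop
endfacet
facet normal -0.647 -0.402 -0.648
outer loop
vertex -1.282 0.843 -3.871
vertex -0.579 -0.15 -3.957
vertex -1.458 -0.096 -3.113
endloop
endfacet
facet normal -0.386 0.841 0.378
outer loop
vertex -0.654 1.699 -3.272
vertex -1.504 1.047 -2.689
vertex -0.441 1.29 -2.143
endloop
endfacet
facet normal -0.857 -0.209 0.471
outer loop
vertex -1.504 1.047 -2.689
vertex -1.458 -0.096 -3.113
vertex -0.938 0.18 -2.045
endloop
endfacet
facet normal -0.315 -0.910 -0.270
outer loop
vertex -1.458 -0.096 -3.113
vertex -0.579 -0.15 -3.957
vertex -0.366 -0.559 -2.828
endloop
endfacet
facet normal 0.489 -0.292 -0.822
outer loop
vertex -0.579 -0.15 -3.957
vertex -0.082 0.96 -4.055
vertex 0.484 0.093 -3.411
endloop
endfacet
facet normal 0.445 0.790 -0.421
outer loop
vertex -0.082 0.96 -4.055
vertex -0.654 1.699 -3.272
vertex 0.438 1.236 -2.987
endloop
endfacet
facet normal 0.150 0.020 0.989
outer loop
vertex 0.262 0.297 -2.229
vertex -0.441 1.29 -2.143
vertex -0.938 0.18 -2.045
endloop
endfacet
facet normal 0.177 -0.648 0.741
outer loop
vertex 0.262 0.297 -2.229
vertex -0.938 0.18 -2.045
vertex -0.366 -0.559 -2.828
endloop
endfacet
facet normal 0.691 -0.680 0.247
outer loop
vertex 0.262 0.297 -2.229
vertex -0.366 -0.559 -2.828
vertex 0.484 0.093 -3.411
endloop
endfacet
facet normal 0.981 -0.031 0.190
outer loop
vertex 0.262 0.297 -2.229
vertex 0.484 0.093 -3.411
vertex 0.438 1.236 -2.987
endloop
endfacet
facet normal 0.647 0.402 0.648
outer loop
vertex 0.262 0.297 -2.229
vertex 0.438 1.236 -2.987
vertex -0.441 1.29 -2.143
endloop
endfacet
facet normal -0.489 0.292 0.822
outer loop
vertex -0.938 0.18 -2.045
vertex -0.441 1.29 -2.143
vertex -1.504 1.047 -2.689
endloop
endfacet
facet normal -0.445 -0.790 0.421
outer loop
vertex -0.366 -0.559 -2.828
vertex -0.938 0.18 -2.045
vertex -1.458 -0.096 -3.113
endloop
endfacet
facet normal 0.386 -0.841 -0.378
outer loop
vertex 0.484 0.093 -3.411
vertex -0.366 -0.559 -2.828
vertex -0.579 -0.15 -3.957
endloop
endfacet
facet normal 0.857 0.209 -0.471
outer loop
vertex 0.438 1.236 -2.987
vertex 0.484 0.093 -3.411
vertex -0.082 0.96 -4.055
endloop
endfacet
facet normal 0.315 0.910 0.270
outer loop
vertex -0.441 1.29 -2.143
vertex 0.438 1.236 -2.987
vertex -0.654 1.699 -3.272
endloop
endfacet
facet normal -0.790 0.360 -0.496
outer loop
vertex -2.394 4.419 0.927
vertex -1.077 5.655 -0.275
vertex -2.213 2.815 -0.524
endloop
endfacet
facet normal -0.607 -0.570 0.554
outer loop
vertex -1.003 2.265 0.235
vertex -2.394 4.419 0.927
vertex -2.213 2.815 -0.524
endloop
endfacet
facet normal -0.790 0.360 -0.496
outer loop
vertex -2.213 2.815 -0.524
vertex -1.077 5.655 -0.275
vertex -0.896 4.052 -1.726
endloop
endfacet
facet normal 0.084 -0.739 -0.669
outer loop
vertex -0.896 4.052 -1.726
vertex -1.003 2.265 0.235
vertex -2.213 2.815 -0.524
endloop
endfacet
facet normal -0.083 0.739 0.669
outer loop
vertex -2.394 4.419 0.927
vertex 0.133 5.105 0.484
vertex -1.077 5.655 -0.275
endloop
endfacet
facet normal -0.607 -0.570 0.554
outer loop
vertex -1.184 3.868 1.686
vertex -2.394 4.419 0.927
vertex -1.003 2.265 0.235
endloop
endfacet
facet normal -0.083 0.739 0.669
outer loop
vertex -1.184 3.868 1.686
vertex 0.133 5.105 0.484
vertex -2.394 4.419 0.927
endloop
endfacet
facet normal 0.607 0.570 -0.554
outer loop
vertex -1.077 5.655 -0.275
vertex 0.133 5.105 0.484
vertex -0.896 4.052 -1.726
endloop
endfacet
facet normal 0.083 -0.739 -0.669
outer loop
vertex 0.314 3.501 -0.967
vertex -1.003 2.265 0.235
vertex -0.896 4.052 -1.726
endloop
endfacet
facet normal 0.607 0.570 -0.554
outer loop
vertex -0.896 4.052 -1.726
vertex 0.133 5.105 0.484
vertex 0.314 3.501 -0.967
endloop
endfacet
facet normal 0.790 -0.360 0.496
outer loop
vertex 0.314 3.501 -0.967
vertex -1.184 3.868 1.686
vertex -1.003 2.265 0.235
endloop
endfacet
facet normal 0.790 -0.360 0.496
outer loop
vertex 0.133 5.105 0.484
vertex -1.184 3.868 1.686
vertex 0.314 3.501 -0.967
endloop
endfacet

endsolid


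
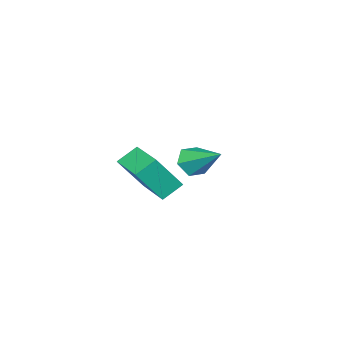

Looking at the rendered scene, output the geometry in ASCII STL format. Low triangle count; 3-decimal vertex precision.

solid 
facet normal -0.491 0.305 -0.816
outer loop
vertex 0.089 -0.028 -2.245
vertex 0.795 1.71 -2.019
vertex 0.892 -0.279 -2.822
endloop
endfacet
facet normal -0.373 -0.920 -0.120
outer loop
vertex 1.745 -0.81 -1.401
vertex 0.089 -0.028 -2.245
vertex 0.892 -0.279 -2.822
endloop
endfacet
facet normal -0.490 0.306 -0.816
outer loop
vertex 0.892 -0.279 -2.822
vertex 0.795 1.71 -2.019
vertex 1.598 1.459 -2.595
endloop
endfacet
facet normal 0.788 -0.246 -0.565
outer loop
vertex 1.598 1.459 -2.595
vertex 1.745 -0.81 -1.401
vertex 0.892 -0.279 -2.822
endloop
endfacet
facet normal -0.788 0.246 0.565
outer loop
vertex 0.089 -0.028 -2.245
vertex 1.648 1.179 -0.598
vertex 0.795 1.71 -2.019
endloop
endfacet
facet normal -0.373 -0.920 -0.120
outer loop
vertex 0.942 -0.559 -0.825
vertex 0.089 -0.028 -2.245
vertex 1.745 -0.81 -1.401
endloop
endfacet
facet normal -0.787 0.246 0.565
outer loop
vertex 0.942 -0.559 -0.825
vertex 1.648 1.179 -0.598
vertex 0.089 -0.028 -2.245
endloop
endfacet
facet normal 0.373 0.920 0.120
outer loop
vertex 0.795 1.71 -2.019
vertex 1.648 1.179 -0.598
vertex 1.598 1.459 -2.595
endloop
endfacet
facet normal 0.787 -0.246 -0.565
outer loop
vertex 2.451 0.928 -1.175
vertex 1.745 -0.81 -1.401
vertex 1.598 1.459 -2.595
endloop
endfacet
facet normal 0.373 0.920 0.120
outer loop
vertex 1.598 1.459 -2.595
vertex 1.648 1.179 -0.598
vertex 2.451 0.928 -1.175
endloop
endfacet
facet normal 0.490 -0.305 0.816
outer loop
vertex 2.451 0.928 -1.175
vertex 0.942 -0.559 -0.825
vertex 1.745 -0.81 -1.401
endloop
endfacet
facet normal 0.491 -0.306 0.816
outer loop
vertex 1.648 1.179 -0.598
vertex 0.942 -0.559 -0.825
vertex 2.451 0.928 -1.175
endloop
endfacet
facet normal -0.047 -0.838 -0.544
outer loop
vertex -2.626 -1.356 -4.069
vertex -3.145 -1.652 -3.568
vertex -3.389 -1.239 -4.183
endloop
endfacet
facet normal 0.208 0.772 -0.601
outer loop
vertex -2.626 -1.356 -4.069
vertex -3.389 -1.239 -4.183
vertex -3.055 -0.028 -2.512
endloop
endfacet
facet normal -0.046 -0.838 -0.544
outer loop
vertex -3.389 -1.239 -4.183
vertex -3.145 -1.652 -3.568
vertex -3.908 -1.535 -3.683
endloop
endfacet
facet normal -0.688 0.646 -0.331
outer loop
vertex -3.389 -1.239 -4.183
vertex -3.908 -1.535 -3.683
vertex -3.055 -0.028 -2.512
endloop
endfacet
facet normal -0.046 -0.837 -0.545
outer loop
vertex -3.908 -1.535 -3.683
vertex -3.145 -1.652 -3.568
vertex -3.665 -1.949 -3.068
endloop
endfacet
facet normal -0.881 0.150 0.449
outer loop
vertex -3.908 -1.535 -3.683
vertex -3.665 -1.949 -3.068
vertex -3.055 -0.028 -2.512
endloop
endfacet
facet normal -0.046 -0.837 -0.545
outer loop
vertex -3.665 -1.949 -3.068
vertex -3.145 -1.652 -3.568
vertex -2.902 -2.066 -2.953
endloop
endfacet
facet normal -0.178 -0.221 0.959
outer loop
vertex -3.665 -1.949 -3.068
vertex -2.902 -2.066 -2.953
vertex -3.055 -0.028 -2.512
endloop
endfacet
facet normal -0.047 -0.837 -0.545
outer loop
vertex -2.902 -2.066 -2.953
vertex -3.145 -1.652 -3.568
vertex -2.383 -1.769 -3.454
endloop
endfacet
facet normal 0.719 -0.095 0.688
outer loop
vertex -2.902 -2.066 -2.953
vertex -2.383 -1.769 -3.454
vertex -3.055 -0.028 -2.512
endloop
endfacet
facet normal -0.047 -0.838 -0.544
outer loop
vertex -2.383 -1.769 -3.454
vertex -3.145 -1.652 -3.568
vertex -2.626 -1.356 -4.069
endloop
endfacet
facet normal 0.912 0.401 -0.091
outer loop
vertex -2.383 -1.769 -3.454
vertex -2.626 -1.356 -4.069
vertex -3.055 -0.028 -2.512
endloop
endfacet

endsolid


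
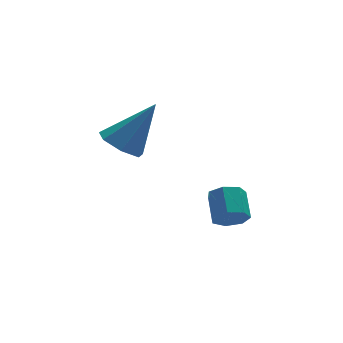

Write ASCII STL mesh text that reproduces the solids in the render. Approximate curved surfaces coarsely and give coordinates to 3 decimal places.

solid 
facet normal -0.140 -0.837 -0.529
outer loop
vertex 0.871 -2.37 -1.327
vertex 0.194 -2.24 -1.353
vertex 0.688 -2.044 -1.794
endloop
endfacet
facet normal 0.942 0.052 -0.333
outer loop
vertex 0.871 -2.37 -1.327
vertex 0.688 -2.044 -1.794
vertex 1.043 -1.35 -0.681
endloop
endfacet
facet normal 0.941 0.053 -0.333
outer loop
vertex 1.043 -1.35 -0.681
vertex 0.688 -2.044 -1.794
vertex 0.859 -1.023 -1.148
endloop
endfacet
facet normal 0.140 0.836 0.530
outer loop
vertex 1.043 -1.35 -0.681
vertex 0.859 -1.023 -1.148
vertex 0.366 -1.22 -0.707
endloop
endfacet
facet normal -0.141 -0.837 -0.529
outer loop
vertex 0.688 -2.044 -1.794
vertex 0.194 -2.24 -1.353
vertex 0.132 -1.865 -1.929
endloop
endfacet
facet normal 0.346 0.459 -0.818
outer loop
vertex 0.688 -2.044 -1.794
vertex 0.132 -1.865 -1.929
vertex 0.859 -1.023 -1.148
endloop
endfacet
facet normal 0.346 0.460 -0.818
outer loop
vertex 0.859 -1.023 -1.148
vertex 0.132 -1.865 -1.929
vertex 0.304 -0.845 -1.283
endloop
endfacet
facet normal 0.139 0.837 0.530
outer loop
vertex 0.859 -1.023 -1.148
vertex 0.304 -0.845 -1.283
vertex 0.366 -1.22 -0.707
endloop
endfacet
facet normal -0.140 -0.837 -0.530
outer loop
vertex 0.132 -1.865 -1.929
vertex 0.194 -2.24 -1.353
vertex -0.376 -1.969 -1.63
endloop
endfacet
facet normal -0.510 0.520 -0.685
outer loop
vertex 0.132 -1.865 -1.929
vertex -0.376 -1.969 -1.63
vertex 0.304 -0.845 -1.283
endloop
endfacet
facet normal -0.508 0.520 -0.687
outer loop
vertex 0.304 -0.845 -1.283
vertex -0.376 -1.969 -1.63
vertex -0.205 -0.948 -0.984
endloop
endfacet
facet normal 0.142 0.836 0.529
outer loop
vertex 0.304 -0.845 -1.283
vertex -0.205 -0.948 -0.984
vertex 0.366 -1.22 -0.707
endloop
endfacet
facet normal -0.140 -0.836 -0.530
outer loop
vertex -0.376 -1.969 -1.63
vertex 0.194 -2.24 -1.353
vertex -0.455 -2.277 -1.123
endloop
endfacet
facet normal -0.981 0.189 -0.038
outer loop
vertex -0.376 -1.969 -1.63
vertex -0.455 -2.277 -1.123
vertex -0.205 -0.948 -0.984
endloop
endfacet
facet normal -0.981 0.189 -0.038
outer loop
vertex -0.205 -0.948 -0.984
vertex -0.455 -2.277 -1.123
vertex -0.284 -1.256 -0.477
endloop
endfacet
facet normal 0.141 0.836 0.530
outer loop
vertex -0.205 -0.948 -0.984
vertex -0.284 -1.256 -0.477
vertex 0.366 -1.22 -0.707
endloop
endfacet
facet normal -0.140 -0.837 -0.530
outer loop
vertex -0.455 -2.277 -1.123
vertex 0.194 -2.24 -1.353
vertex -0.045 -2.557 -0.789
endloop
endfacet
facet normal -0.715 -0.285 0.639
outer loop
vertex -0.455 -2.277 -1.123
vertex -0.045 -2.557 -0.789
vertex -0.284 -1.256 -0.477
endloop
endfacet
facet normal -0.715 -0.284 0.638
outer loop
vertex -0.284 -1.256 -0.477
vertex -0.045 -2.557 -0.789
vertex 0.126 -1.537 -0.143
endloop
endfacet
facet normal 0.141 0.836 0.530
outer loop
vertex -0.284 -1.256 -0.477
vertex 0.126 -1.537 -0.143
vertex 0.366 -1.22 -0.707
endloop
endfacet
facet normal -0.141 -0.836 -0.530
outer loop
vertex -0.045 -2.557 -0.789
vertex 0.194 -2.24 -1.353
vertex 0.545 -2.599 -0.88
endloop
endfacet
facet normal 0.090 -0.544 0.834
outer loop
vertex -0.045 -2.557 -0.789
vertex 0.545 -2.599 -0.88
vertex 0.126 -1.537 -0.143
endloop
endfacet
facet normal 0.088 -0.544 0.834
outer loop
vertex 0.126 -1.537 -0.143
vertex 0.545 -2.599 -0.88
vertex 0.717 -1.579 -0.233
endloop
endfacet
facet normal 0.140 0.836 0.530
outer loop
vertex 0.126 -1.537 -0.143
vertex 0.717 -1.579 -0.233
vertex 0.366 -1.22 -0.707
endloop
endfacet
facet normal -0.140 -0.836 -0.531
outer loop
vertex 0.545 -2.599 -0.88
vertex 0.194 -2.24 -1.353
vertex 0.871 -2.37 -1.327
endloop
endfacet
facet normal 0.827 -0.394 0.401
outer loop
vertex 0.545 -2.599 -0.88
vertex 0.871 -2.37 -1.327
vertex 0.717 -1.579 -0.233
endloop
endfacet
facet normal 0.827 -0.393 0.401
outer loop
vertex 0.717 -1.579 -0.233
vertex 0.871 -2.37 -1.327
vertex 1.043 -1.35 -0.681
endloop
endfacet
facet normal 0.140 0.837 0.530
outer loop
vertex 0.717 -1.579 -0.233
vertex 1.043 -1.35 -0.681
vertex 0.366 -1.22 -0.707
endloop
endfacet
facet normal -0.587 -0.033 -0.809
outer loop
vertex -2.504 -0.783 1.527
vertex -3.237 -0.675 2.054
vertex -2.725 -0.036 1.657
endloop
endfacet
facet normal 0.920 0.313 -0.237
outer loop
vertex -2.504 -0.783 1.527
vertex -2.725 -0.036 1.657
vertex -1.983 -0.605 3.786
endloop
endfacet
facet normal -0.586 -0.033 -0.809
outer loop
vertex -2.725 -0.036 1.657
vertex -3.237 -0.675 2.054
vertex -3.332 0.229 2.086
endloop
endfacet
facet normal 0.447 0.891 0.082
outer loop
vertex -2.725 -0.036 1.657
vertex -3.332 0.229 2.086
vertex -1.983 -0.605 3.786
endloop
endfacet
facet normal -0.586 -0.033 -0.810
outer loop
vertex -3.332 0.229 2.086
vertex -3.237 -0.675 2.054
vertex -3.868 -0.186 2.491
endloop
endfacet
facet normal -0.203 0.806 0.557
outer loop
vertex -3.332 0.229 2.086
vertex -3.868 -0.186 2.491
vertex -1.983 -0.605 3.786
endloop
endfacet
facet normal -0.586 -0.033 -0.810
outer loop
vertex -3.868 -0.186 2.491
vertex -3.237 -0.675 2.054
vertex -3.929 -0.97 2.567
endloop
endfacet
facet normal -0.543 0.123 0.831
outer loop
vertex -3.868 -0.186 2.491
vertex -3.929 -0.97 2.567
vertex -1.983 -0.605 3.786
endloop
endfacet
facet normal -0.586 -0.032 -0.809
outer loop
vertex -3.929 -0.97 2.567
vertex -3.237 -0.675 2.054
vertex -3.469 -1.531 2.256
endloop
endfacet
facet normal -0.315 -0.645 0.696
outer loop
vertex -3.929 -0.97 2.567
vertex -3.469 -1.531 2.256
vertex -1.983 -0.605 3.786
endloop
endfacet
facet normal -0.587 -0.032 -0.809
outer loop
vertex -3.469 -1.531 2.256
vertex -3.237 -0.675 2.054
vertex -2.835 -1.448 1.793
endloop
endfacet
facet normal 0.307 -0.916 0.256
outer loop
vertex -3.469 -1.531 2.256
vertex -2.835 -1.448 1.793
vertex -1.983 -0.605 3.786
endloop
endfacet
facet normal -0.587 -0.032 -0.809
outer loop
vertex -2.835 -1.448 1.793
vertex -3.237 -0.675 2.054
vertex -2.504 -0.783 1.527
endloop
endfacet
facet normal 0.857 -0.490 -0.159
outer loop
vertex -2.835 -1.448 1.793
vertex -2.504 -0.783 1.527
vertex -1.983 -0.605 3.786
endloop
endfacet

endsolid


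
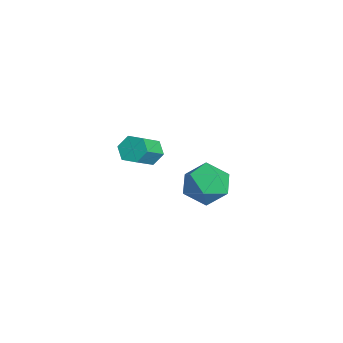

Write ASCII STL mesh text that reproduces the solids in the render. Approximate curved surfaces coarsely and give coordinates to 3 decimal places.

solid 
facet normal -0.569 0.580 -0.584
outer loop
vertex 3.274 -1.323 3.053
vertex 2.893 -1.756 2.994
vertex 2.835 -1.376 3.428
endloop
endfacet
facet normal 0.321 0.810 0.491
outer loop
vertex 3.274 -1.323 3.053
vertex 2.835 -1.376 3.428
vertex 3.967 -2.03 3.766
endloop
endfacet
facet normal 0.321 0.810 0.491
outer loop
vertex 3.967 -2.03 3.766
vertex 2.835 -1.376 3.428
vertex 3.528 -2.083 4.141
endloop
endfacet
facet normal 0.569 -0.579 0.584
outer loop
vertex 3.967 -2.03 3.766
vertex 3.528 -2.083 4.141
vertex 3.587 -2.464 3.706
endloop
endfacet
facet normal -0.569 0.580 -0.584
outer loop
vertex 2.835 -1.376 3.428
vertex 2.893 -1.756 2.994
vertex 2.454 -1.81 3.368
endloop
endfacet
facet normal -0.497 0.325 0.805
outer loop
vertex 2.835 -1.376 3.428
vertex 2.454 -1.81 3.368
vertex 3.528 -2.083 4.141
endloop
endfacet
facet normal -0.497 0.325 0.805
outer loop
vertex 3.528 -2.083 4.141
vertex 2.454 -1.81 3.368
vertex 3.147 -2.517 4.081
endloop
endfacet
facet normal 0.568 -0.579 0.585
outer loop
vertex 3.528 -2.083 4.141
vertex 3.147 -2.517 4.081
vertex 3.587 -2.464 3.706
endloop
endfacet
facet normal -0.569 0.579 -0.584
outer loop
vertex 2.454 -1.81 3.368
vertex 2.893 -1.756 2.994
vertex 2.513 -2.19 2.934
endloop
endfacet
facet normal -0.817 -0.485 0.313
outer loop
vertex 2.454 -1.81 3.368
vertex 2.513 -2.19 2.934
vertex 3.147 -2.517 4.081
endloop
endfacet
facet normal -0.817 -0.485 0.313
outer loop
vertex 3.147 -2.517 4.081
vertex 2.513 -2.19 2.934
vertex 3.206 -2.897 3.647
endloop
endfacet
facet normal 0.568 -0.579 0.585
outer loop
vertex 3.147 -2.517 4.081
vertex 3.206 -2.897 3.647
vertex 3.587 -2.464 3.706
endloop
endfacet
facet normal -0.569 0.579 -0.584
outer loop
vertex 2.513 -2.19 2.934
vertex 2.893 -1.756 2.994
vertex 2.952 -2.137 2.559
endloop
endfacet
facet normal -0.321 -0.810 -0.491
outer loop
vertex 2.513 -2.19 2.934
vertex 2.952 -2.137 2.559
vertex 3.206 -2.897 3.647
endloop
endfacet
facet normal -0.321 -0.810 -0.491
outer loop
vertex 3.206 -2.897 3.647
vertex 2.952 -2.137 2.559
vertex 3.645 -2.844 3.272
endloop
endfacet
facet normal 0.569 -0.580 0.584
outer loop
vertex 3.206 -2.897 3.647
vertex 3.645 -2.844 3.272
vertex 3.587 -2.464 3.706
endloop
endfacet
facet normal -0.568 0.579 -0.585
outer loop
vertex 2.952 -2.137 2.559
vertex 2.893 -1.756 2.994
vertex 3.333 -1.703 2.619
endloop
endfacet
facet normal 0.497 -0.325 -0.805
outer loop
vertex 2.952 -2.137 2.559
vertex 3.333 -1.703 2.619
vertex 3.645 -2.844 3.272
endloop
endfacet
facet normal 0.497 -0.325 -0.805
outer loop
vertex 3.645 -2.844 3.272
vertex 3.333 -1.703 2.619
vertex 4.026 -2.41 3.332
endloop
endfacet
facet normal 0.569 -0.580 0.584
outer loop
vertex 3.645 -2.844 3.272
vertex 4.026 -2.41 3.332
vertex 3.587 -2.464 3.706
endloop
endfacet
facet normal -0.568 0.579 -0.585
outer loop
vertex 3.333 -1.703 2.619
vertex 2.893 -1.756 2.994
vertex 3.274 -1.323 3.053
endloop
endfacet
facet normal 0.817 0.485 -0.313
outer loop
vertex 3.333 -1.703 2.619
vertex 3.274 -1.323 3.053
vertex 4.026 -2.41 3.332
endloop
endfacet
facet normal 0.817 0.485 -0.313
outer loop
vertex 4.026 -2.41 3.332
vertex 3.274 -1.323 3.053
vertex 3.967 -2.03 3.766
endloop
endfacet
facet normal 0.569 -0.579 0.584
outer loop
vertex 4.026 -2.41 3.332
vertex 3.967 -2.03 3.766
vertex 3.587 -2.464 3.706
endloop
endfacet
facet normal 0.001 -0.081 0.997
outer loop
vertex 0.721 1.239 -0.159
vertex -0.27 1.048 -0.174
vertex 0.391 0.288 -0.236
endloop
endfacet
facet normal 0.631 -0.278 0.725
outer loop
vertex 0.721 1.239 -0.159
vertex 0.391 0.288 -0.236
vertex 1.171 0.598 -0.796
endloop
endfacet
facet normal 0.894 0.273 0.356
outer loop
vertex 0.721 1.239 -0.159
vertex 1.171 0.598 -0.796
vertex 0.993 1.55 -1.08
endloop
endfacet
facet normal 0.426 0.812 0.400
outer loop
vertex 0.721 1.239 -0.159
vertex 0.993 1.55 -1.08
vertex 0.102 1.828 -0.695
endloop
endfacet
facet normal -0.126 0.592 0.796
outer loop
vertex 0.721 1.239 -0.159
vertex 0.102 1.828 -0.695
vertex -0.27 1.048 -0.174
endloop
endfacet
facet normal 0.516 -0.814 0.268
outer loop
vertex 1.171 0.598 -0.796
vertex 0.391 0.288 -0.236
vertex 0.458 0.012 -1.205
endloop
endfacet
facet normal -0.503 -0.495 0.708
outer loop
vertex 0.391 0.288 -0.236
vertex -0.27 1.048 -0.174
vertex -0.433 0.29 -0.82
endloop
endfacet
facet normal -0.708 0.594 0.383
outer loop
vertex -0.27 1.048 -0.174
vertex 0.102 1.828 -0.695
vertex -0.611 1.242 -1.104
endloop
endfacet
facet normal 0.185 0.948 -0.257
outer loop
vertex 0.102 1.828 -0.695
vertex 0.993 1.55 -1.08
vertex 0.169 1.552 -1.664
endloop
endfacet
facet normal 0.941 0.078 -0.329
outer loop
vertex 0.993 1.55 -1.08
vertex 1.171 0.598 -0.796
vertex 0.83 0.792 -1.726
endloop
endfacet
facet normal -0.426 -0.812 -0.400
outer loop
vertex -0.161 0.601 -1.741
vertex 0.458 0.012 -1.205
vertex -0.433 0.29 -0.82
endloop
endfacet
facet normal -0.894 -0.273 -0.356
outer loop
vertex -0.161 0.601 -1.741
vertex -0.433 0.29 -0.82
vertex -0.611 1.242 -1.104
endloop
endfacet
facet normal -0.631 0.278 -0.725
outer loop
vertex -0.161 0.601 -1.741
vertex -0.611 1.242 -1.104
vertex 0.169 1.552 -1.664
endloop
endfacet
facet normal -0.001 0.081 -0.997
outer loop
vertex -0.161 0.601 -1.741
vertex 0.169 1.552 -1.664
vertex 0.83 0.792 -1.726
endloop
endfacet
facet normal 0.126 -0.592 -0.796
outer loop
vertex -0.161 0.601 -1.741
vertex 0.83 0.792 -1.726
vertex 0.458 0.012 -1.205
endloop
endfacet
facet normal -0.185 -0.948 0.257
outer loop
vertex -0.433 0.29 -0.82
vertex 0.458 0.012 -1.205
vertex 0.391 0.288 -0.236
endloop
endfacet
facet normal -0.941 -0.078 0.329
outer loop
vertex -0.611 1.242 -1.104
vertex -0.433 0.29 -0.82
vertex -0.27 1.048 -0.174
endloop
endfacet
facet normal -0.516 0.814 -0.268
outer loop
vertex 0.169 1.552 -1.664
vertex -0.611 1.242 -1.104
vertex 0.102 1.828 -0.695
endloop
endfacet
facet normal 0.503 0.495 -0.708
outer loop
vertex 0.83 0.792 -1.726
vertex 0.169 1.552 -1.664
vertex 0.993 1.55 -1.08
endloop
endfacet
facet normal 0.708 -0.594 -0.383
outer loop
vertex 0.458 0.012 -1.205
vertex 0.83 0.792 -1.726
vertex 1.171 0.598 -0.796
endloop
endfacet

endsolid


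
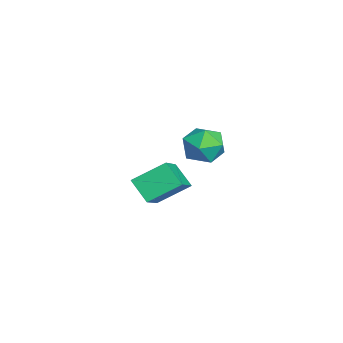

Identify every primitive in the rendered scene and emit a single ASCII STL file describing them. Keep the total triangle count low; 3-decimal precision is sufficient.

solid 
facet normal -0.641 0.756 -0.133
outer loop
vertex 3.325 -1.677 -0.891
vertex 2.745 -2.148 -0.77
vertex 3.06 -1.778 -0.189
endloop
endfacet
facet normal -0.022 0.991 0.134
outer loop
vertex 3.325 -1.677 -0.891
vertex 3.06 -1.778 -0.189
vertex 3.806 -1.745 -0.31
endloop
endfacet
facet normal 0.498 0.807 -0.318
outer loop
vertex 3.325 -1.677 -0.891
vertex 3.806 -1.745 -0.31
vertex 3.953 -2.094 -0.966
endloop
endfacet
facet normal 0.201 0.458 -0.866
outer loop
vertex 3.325 -1.677 -0.891
vertex 3.953 -2.094 -0.966
vertex 3.297 -2.343 -1.25
endloop
endfacet
facet normal -0.503 0.426 -0.752
outer loop
vertex 3.325 -1.677 -0.891
vertex 3.297 -2.343 -1.25
vertex 2.745 -2.148 -0.77
endloop
endfacet
facet normal 0.093 0.653 0.752
outer loop
vertex 3.806 -1.745 -0.31
vertex 3.06 -1.778 -0.189
vertex 3.523 -2.257 0.17
endloop
endfacet
facet normal -0.908 0.273 0.318
outer loop
vertex 3.06 -1.778 -0.189
vertex 2.745 -2.148 -0.77
vertex 2.867 -2.506 -0.114
endloop
endfacet
facet normal -0.684 -0.260 -0.681
outer loop
vertex 2.745 -2.148 -0.77
vertex 3.297 -2.343 -1.25
vertex 3.014 -2.855 -0.77
endloop
endfacet
facet normal 0.454 -0.210 -0.866
outer loop
vertex 3.297 -2.343 -1.25
vertex 3.953 -2.094 -0.966
vertex 3.76 -2.822 -0.891
endloop
endfacet
facet normal 0.934 0.356 0.020
outer loop
vertex 3.953 -2.094 -0.966
vertex 3.806 -1.745 -0.31
vertex 4.075 -2.452 -0.31
endloop
endfacet
facet normal -0.201 -0.458 0.866
outer loop
vertex 3.495 -2.923 -0.189
vertex 3.523 -2.257 0.17
vertex 2.867 -2.506 -0.114
endloop
endfacet
facet normal -0.498 -0.807 0.318
outer loop
vertex 3.495 -2.923 -0.189
vertex 2.867 -2.506 -0.114
vertex 3.014 -2.855 -0.77
endloop
endfacet
facet normal 0.022 -0.991 -0.134
outer loop
vertex 3.495 -2.923 -0.189
vertex 3.014 -2.855 -0.77
vertex 3.76 -2.822 -0.891
endloop
endfacet
facet normal 0.641 -0.756 0.133
outer loop
vertex 3.495 -2.923 -0.189
vertex 3.76 -2.822 -0.891
vertex 4.075 -2.452 -0.31
endloop
endfacet
facet normal 0.503 -0.426 0.752
outer loop
vertex 3.495 -2.923 -0.189
vertex 4.075 -2.452 -0.31
vertex 3.523 -2.257 0.17
endloop
endfacet
facet normal -0.454 0.210 0.866
outer loop
vertex 2.867 -2.506 -0.114
vertex 3.523 -2.257 0.17
vertex 3.06 -1.778 -0.189
endloop
endfacet
facet normal -0.934 -0.356 -0.020
outer loop
vertex 3.014 -2.855 -0.77
vertex 2.867 -2.506 -0.114
vertex 2.745 -2.148 -0.77
endloop
endfacet
facet normal -0.093 -0.653 -0.752
outer loop
vertex 3.76 -2.822 -0.891
vertex 3.014 -2.855 -0.77
vertex 3.297 -2.343 -1.25
endloop
endfacet
facet normal 0.908 -0.273 -0.318
outer loop
vertex 4.075 -2.452 -0.31
vertex 3.76 -2.822 -0.891
vertex 3.953 -2.094 -0.966
endloop
endfacet
facet normal 0.684 0.260 0.681
outer loop
vertex 3.523 -2.257 0.17
vertex 4.075 -2.452 -0.31
vertex 3.806 -1.745 -0.31
endloop
endfacet
facet normal -0.559 -0.499 0.663
outer loop
vertex 1.016 -4.501 -3.484
vertex 0.842 -3.389 -2.794
vertex -0.286 -4.175 -4.337
endloop
endfacet
facet normal 0.132 -0.842 -0.523
outer loop
vertex 0.278 -3.671 -5.006
vertex 1.016 -4.501 -3.484
vertex -0.286 -4.175 -4.337
endloop
endfacet
facet normal -0.559 -0.499 0.663
outer loop
vertex -0.286 -4.175 -4.337
vertex 0.842 -3.389 -2.794
vertex -0.46 -3.063 -3.647
endloop
endfacet
facet normal -0.819 0.205 -0.536
outer loop
vertex -0.46 -3.063 -3.647
vertex 0.278 -3.671 -5.006
vertex -0.286 -4.175 -4.337
endloop
endfacet
facet normal 0.819 -0.205 0.536
outer loop
vertex 1.016 -4.501 -3.484
vertex 1.406 -2.885 -3.463
vertex 0.842 -3.389 -2.794
endloop
endfacet
facet normal 0.132 -0.842 -0.523
outer loop
vertex 1.58 -3.997 -4.153
vertex 1.016 -4.501 -3.484
vertex 0.278 -3.671 -5.006
endloop
endfacet
facet normal 0.819 -0.205 0.536
outer loop
vertex 1.58 -3.997 -4.153
vertex 1.406 -2.885 -3.463
vertex 1.016 -4.501 -3.484
endloop
endfacet
facet normal -0.132 0.842 0.523
outer loop
vertex 0.842 -3.389 -2.794
vertex 1.406 -2.885 -3.463
vertex -0.46 -3.063 -3.647
endloop
endfacet
facet normal -0.819 0.205 -0.536
outer loop
vertex 0.104 -2.559 -4.316
vertex 0.278 -3.671 -5.006
vertex -0.46 -3.063 -3.647
endloop
endfacet
facet normal -0.132 0.842 0.523
outer loop
vertex -0.46 -3.063 -3.647
vertex 1.406 -2.885 -3.463
vertex 0.104 -2.559 -4.316
endloop
endfacet
facet normal 0.559 0.499 -0.663
outer loop
vertex 0.104 -2.559 -4.316
vertex 1.58 -3.997 -4.153
vertex 0.278 -3.671 -5.006
endloop
endfacet
facet normal 0.559 0.499 -0.663
outer loop
vertex 1.406 -2.885 -3.463
vertex 1.58 -3.997 -4.153
vertex 0.104 -2.559 -4.316
endloop
endfacet

endsolid


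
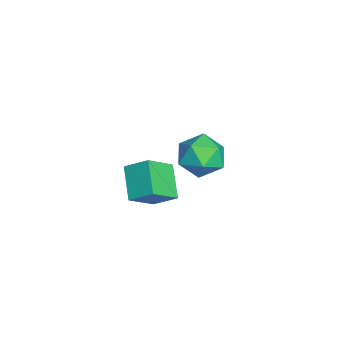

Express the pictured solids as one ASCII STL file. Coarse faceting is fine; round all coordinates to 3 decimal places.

solid 
facet normal -0.749 0.521 -0.409
outer loop
vertex -2.759 -0.758 -2.049
vertex -3.297 -1.102 -1.501
vertex -2.903 -0.385 -1.309
endloop
endfacet
facet normal -0.132 0.875 -0.467
outer loop
vertex -2.759 -0.758 -2.049
vertex -2.903 -0.385 -1.309
vertex -2.119 -0.429 -1.613
endloop
endfacet
facet normal 0.326 0.460 -0.826
outer loop
vertex -2.759 -0.758 -2.049
vertex -2.119 -0.429 -1.613
vertex -2.03 -1.174 -1.993
endloop
endfacet
facet normal -0.009 -0.149 -0.989
outer loop
vertex -2.759 -0.758 -2.049
vertex -2.03 -1.174 -1.993
vertex -2.758 -1.59 -1.924
endloop
endfacet
facet normal -0.674 -0.111 -0.731
outer loop
vertex -2.759 -0.758 -2.049
vertex -2.758 -1.59 -1.924
vertex -3.297 -1.102 -1.501
endloop
endfacet
facet normal 0.128 0.973 0.190
outer loop
vertex -2.119 -0.429 -1.613
vertex -2.903 -0.385 -1.309
vertex -2.262 -0.57 -0.796
endloop
endfacet
facet normal -0.870 0.402 0.285
outer loop
vertex -2.903 -0.385 -1.309
vertex -3.297 -1.102 -1.501
vertex -2.99 -0.986 -0.727
endloop
endfacet
facet normal -0.748 -0.620 -0.238
outer loop
vertex -3.297 -1.102 -1.501
vertex -2.758 -1.59 -1.924
vertex -2.901 -1.731 -1.107
endloop
endfacet
facet normal 0.327 -0.681 -0.655
outer loop
vertex -2.758 -1.59 -1.924
vertex -2.03 -1.174 -1.993
vertex -2.117 -1.775 -1.411
endloop
endfacet
facet normal 0.869 0.303 -0.390
outer loop
vertex -2.03 -1.174 -1.993
vertex -2.119 -0.429 -1.613
vertex -1.723 -1.058 -1.219
endloop
endfacet
facet normal 0.009 0.149 0.989
outer loop
vertex -2.261 -1.402 -0.671
vertex -2.262 -0.57 -0.796
vertex -2.99 -0.986 -0.727
endloop
endfacet
facet normal -0.326 -0.460 0.826
outer loop
vertex -2.261 -1.402 -0.671
vertex -2.99 -0.986 -0.727
vertex -2.901 -1.731 -1.107
endloop
endfacet
facet normal 0.132 -0.875 0.467
outer loop
vertex -2.261 -1.402 -0.671
vertex -2.901 -1.731 -1.107
vertex -2.117 -1.775 -1.411
endloop
endfacet
facet normal 0.749 -0.521 0.409
outer loop
vertex -2.261 -1.402 -0.671
vertex -2.117 -1.775 -1.411
vertex -1.723 -1.058 -1.219
endloop
endfacet
facet normal 0.674 0.111 0.731
outer loop
vertex -2.261 -1.402 -0.671
vertex -1.723 -1.058 -1.219
vertex -2.262 -0.57 -0.796
endloop
endfacet
facet normal -0.327 0.681 0.655
outer loop
vertex -2.99 -0.986 -0.727
vertex -2.262 -0.57 -0.796
vertex -2.903 -0.385 -1.309
endloop
endfacet
facet normal -0.869 -0.303 0.390
outer loop
vertex -2.901 -1.731 -1.107
vertex -2.99 -0.986 -0.727
vertex -3.297 -1.102 -1.501
endloop
endfacet
facet normal -0.128 -0.973 -0.190
outer loop
vertex -2.117 -1.775 -1.411
vertex -2.901 -1.731 -1.107
vertex -2.758 -1.59 -1.924
endloop
endfacet
facet normal 0.870 -0.402 -0.285
outer loop
vertex -1.723 -1.058 -1.219
vertex -2.117 -1.775 -1.411
vertex -2.03 -1.174 -1.993
endloop
endfacet
facet normal 0.748 0.620 0.238
outer loop
vertex -2.262 -0.57 -0.796
vertex -1.723 -1.058 -1.219
vertex -2.119 -0.429 -1.613
endloop
endfacet
facet normal -0.495 0.610 -0.619
outer loop
vertex -0.217 -2.693 -0.052
vertex 0.027 -2.017 0.419
vertex 0.743 -2.582 -0.711
endloop
endfacet
facet normal -0.285 -0.787 -0.547
outer loop
vertex 1.313 -3.283 0.001
vertex -0.217 -2.693 -0.052
vertex 0.743 -2.582 -0.711
endloop
endfacet
facet normal -0.495 0.610 -0.619
outer loop
vertex 0.743 -2.582 -0.711
vertex 0.027 -2.017 0.419
vertex 0.988 -1.905 -0.239
endloop
endfacet
facet normal 0.821 0.096 -0.563
outer loop
vertex 0.988 -1.905 -0.239
vertex 1.313 -3.283 0.001
vertex 0.743 -2.582 -0.711
endloop
endfacet
facet normal -0.821 -0.096 0.563
outer loop
vertex -0.217 -2.693 -0.052
vertex 0.597 -2.718 1.131
vertex 0.027 -2.017 0.419
endloop
endfacet
facet normal -0.284 -0.786 -0.549
outer loop
vertex 0.352 -3.395 0.659
vertex -0.217 -2.693 -0.052
vertex 1.313 -3.283 0.001
endloop
endfacet
facet normal -0.821 -0.095 0.563
outer loop
vertex 0.352 -3.395 0.659
vertex 0.597 -2.718 1.131
vertex -0.217 -2.693 -0.052
endloop
endfacet
facet normal 0.283 0.787 0.548
outer loop
vertex 0.027 -2.017 0.419
vertex 0.597 -2.718 1.131
vertex 0.988 -1.905 -0.239
endloop
endfacet
facet normal 0.821 0.096 -0.563
outer loop
vertex 1.557 -2.607 0.472
vertex 1.313 -3.283 0.001
vertex 0.988 -1.905 -0.239
endloop
endfacet
facet normal 0.285 0.786 0.548
outer loop
vertex 0.988 -1.905 -0.239
vertex 0.597 -2.718 1.131
vertex 1.557 -2.607 0.472
endloop
endfacet
facet normal 0.495 -0.610 0.619
outer loop
vertex 1.557 -2.607 0.472
vertex 0.352 -3.395 0.659
vertex 1.313 -3.283 0.001
endloop
endfacet
facet normal 0.495 -0.610 0.618
outer loop
vertex 0.597 -2.718 1.131
vertex 0.352 -3.395 0.659
vertex 1.557 -2.607 0.472
endloop
endfacet

endsolid


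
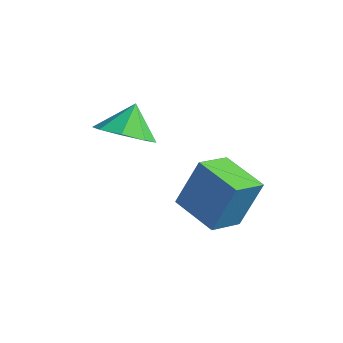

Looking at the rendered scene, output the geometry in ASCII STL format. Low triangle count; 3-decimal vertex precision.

solid 
facet normal -0.974 0.106 0.200
outer loop
vertex -2.63 0.941 -1.717
vertex -2.591 2.069 -2.126
vertex -3.009 0.392 -3.269
endloop
endfacet
facet normal -0.032 -0.940 0.340
outer loop
vertex -1.529 0.231 -3.574
vertex -2.63 0.941 -1.717
vertex -3.009 0.392 -3.269
endloop
endfacet
facet normal -0.974 0.106 0.201
outer loop
vertex -3.009 0.392 -3.269
vertex -2.591 2.069 -2.126
vertex -2.971 1.519 -3.678
endloop
endfacet
facet normal -0.225 -0.326 -0.918
outer loop
vertex -2.971 1.519 -3.678
vertex -1.529 0.231 -3.574
vertex -3.009 0.392 -3.269
endloop
endfacet
facet normal 0.225 0.325 0.919
outer loop
vertex -2.63 0.941 -1.717
vertex -1.111 1.908 -2.431
vertex -2.591 2.069 -2.126
endloop
endfacet
facet normal -0.031 -0.940 0.341
outer loop
vertex -1.149 0.781 -2.022
vertex -2.63 0.941 -1.717
vertex -1.529 0.231 -3.574
endloop
endfacet
facet normal 0.224 0.326 0.918
outer loop
vertex -1.149 0.781 -2.022
vertex -1.111 1.908 -2.431
vertex -2.63 0.941 -1.717
endloop
endfacet
facet normal 0.032 0.940 -0.341
outer loop
vertex -2.591 2.069 -2.126
vertex -1.111 1.908 -2.431
vertex -2.971 1.519 -3.678
endloop
endfacet
facet normal -0.224 -0.325 -0.919
outer loop
vertex -1.49 1.359 -3.983
vertex -1.529 0.231 -3.574
vertex -2.971 1.519 -3.678
endloop
endfacet
facet normal 0.031 0.940 -0.340
outer loop
vertex -2.971 1.519 -3.678
vertex -1.111 1.908 -2.431
vertex -1.49 1.359 -3.983
endloop
endfacet
facet normal 0.974 -0.106 -0.201
outer loop
vertex -1.49 1.359 -3.983
vertex -1.149 0.781 -2.022
vertex -1.529 0.231 -3.574
endloop
endfacet
facet normal 0.974 -0.106 -0.200
outer loop
vertex -1.111 1.908 -2.431
vertex -1.149 0.781 -2.022
vertex -1.49 1.359 -3.983
endloop
endfacet
facet normal 0.154 -0.595 -0.789
outer loop
vertex -2.996 -0.812 -0.022
vertex -3.857 -0.711 -0.266
vertex -3.089 -0.276 -0.444
endloop
endfacet
facet normal 0.681 0.522 0.513
outer loop
vertex -2.996 -0.812 -0.022
vertex -3.089 -0.276 -0.444
vertex -4.023 -0.069 0.586
endloop
endfacet
facet normal 0.154 -0.595 -0.789
outer loop
vertex -3.089 -0.276 -0.444
vertex -3.857 -0.711 -0.266
vertex -3.632 0.005 -0.762
endloop
endfacet
facet normal 0.378 0.912 0.160
outer loop
vertex -3.089 -0.276 -0.444
vertex -3.632 0.005 -0.762
vertex -4.023 -0.069 0.586
endloop
endfacet
facet normal 0.155 -0.595 -0.789
outer loop
vertex -3.632 0.005 -0.762
vertex -3.857 -0.711 -0.266
vertex -4.306 -0.133 -0.79
endloop
endfacet
facet normal -0.200 0.980 -0.004
outer loop
vertex -3.632 0.005 -0.762
vertex -4.306 -0.133 -0.79
vertex -4.023 -0.069 0.586
endloop
endfacet
facet normal 0.154 -0.595 -0.789
outer loop
vertex -4.306 -0.133 -0.79
vertex -3.857 -0.711 -0.266
vertex -4.717 -0.61 -0.51
endloop
endfacet
facet normal -0.718 0.686 0.116
outer loop
vertex -4.306 -0.133 -0.79
vertex -4.717 -0.61 -0.51
vertex -4.023 -0.069 0.586
endloop
endfacet
facet normal 0.154 -0.595 -0.789
outer loop
vertex -4.717 -0.61 -0.51
vertex -3.857 -0.711 -0.266
vertex -4.624 -1.146 -0.088
endloop
endfacet
facet normal -0.869 0.204 0.450
outer loop
vertex -4.717 -0.61 -0.51
vertex -4.624 -1.146 -0.088
vertex -4.023 -0.069 0.586
endloop
endfacet
facet normal 0.154 -0.594 -0.789
outer loop
vertex -4.624 -1.146 -0.088
vertex -3.857 -0.711 -0.266
vertex -4.082 -1.428 0.23
endloop
endfacet
facet normal -0.567 -0.186 0.802
outer loop
vertex -4.624 -1.146 -0.088
vertex -4.082 -1.428 0.23
vertex -4.023 -0.069 0.586
endloop
endfacet
facet normal 0.155 -0.595 -0.789
outer loop
vertex -4.082 -1.428 0.23
vertex -3.857 -0.711 -0.266
vertex -3.408 -1.289 0.258
endloop
endfacet
facet normal 0.012 -0.254 0.967
outer loop
vertex -4.082 -1.428 0.23
vertex -3.408 -1.289 0.258
vertex -4.023 -0.069 0.586
endloop
endfacet
facet normal 0.154 -0.596 -0.789
outer loop
vertex -3.408 -1.289 0.258
vertex -3.857 -0.711 -0.266
vertex -2.996 -0.812 -0.022
endloop
endfacet
facet normal 0.530 0.039 0.847
outer loop
vertex -3.408 -1.289 0.258
vertex -2.996 -0.812 -0.022
vertex -4.023 -0.069 0.586
endloop
endfacet

endsolid
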